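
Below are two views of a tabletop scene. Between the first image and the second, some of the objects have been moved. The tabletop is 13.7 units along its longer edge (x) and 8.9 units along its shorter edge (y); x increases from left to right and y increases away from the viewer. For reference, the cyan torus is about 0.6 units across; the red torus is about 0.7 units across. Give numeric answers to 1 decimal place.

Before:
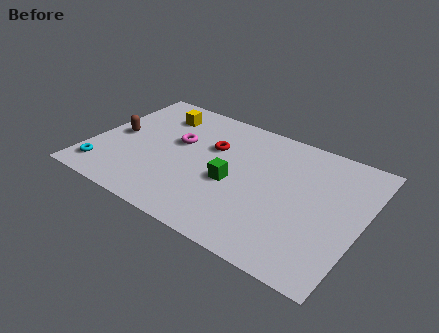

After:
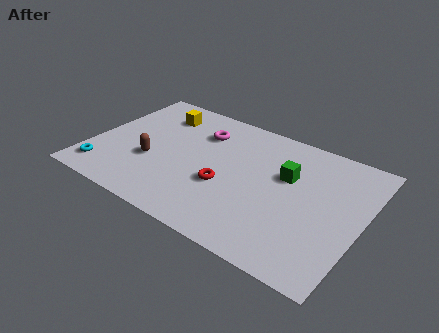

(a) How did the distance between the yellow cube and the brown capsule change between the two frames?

+0.6

They were about 3.1 units apart before and 3.7 after — 0.6 units further apart.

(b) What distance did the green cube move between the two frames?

3.1

From (7.3, 3.8) to (9.8, 5.6), the green cube covered √(2.5² + 1.8²) ≈ 3.1 units.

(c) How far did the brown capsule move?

2.3

The brown capsule moved from about (1.2, 4.4) to (3.2, 3.3), a distance of √(2.0² + 1.1²) ≈ 2.3.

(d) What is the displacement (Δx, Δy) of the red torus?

(1.1, -2.4)

The red torus started near (5.9, 5.8) and ended near (7.0, 3.4).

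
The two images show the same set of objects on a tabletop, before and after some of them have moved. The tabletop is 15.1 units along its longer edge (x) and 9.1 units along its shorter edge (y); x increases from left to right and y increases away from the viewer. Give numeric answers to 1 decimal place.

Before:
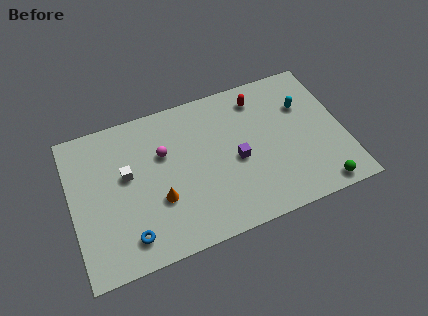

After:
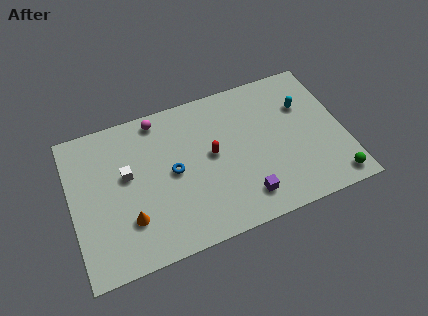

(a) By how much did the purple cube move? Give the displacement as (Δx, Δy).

(0.2, -2.4)

The purple cube started near (9.1, 4.1) and ended near (9.3, 1.7).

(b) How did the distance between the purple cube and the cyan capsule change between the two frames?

+1.4

Before: roughly 4.5 units apart; after: 5.9. That's 1.4 units further apart.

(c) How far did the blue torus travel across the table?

4.0

The blue torus moved from about (2.9, 1.6) to (5.6, 4.6), a distance of √(2.7² + 3.0²) ≈ 4.0.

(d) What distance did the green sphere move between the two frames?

0.8

The green sphere was near (13.4, 0.9) before and (14.2, 1.1) after, so it travelled √(0.8² + 0.2²) ≈ 0.8 units.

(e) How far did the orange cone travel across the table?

1.8

The orange cone was near (4.7, 3.2) before and (3.0, 2.6) after, so it travelled √(1.7² + 0.6²) ≈ 1.8 units.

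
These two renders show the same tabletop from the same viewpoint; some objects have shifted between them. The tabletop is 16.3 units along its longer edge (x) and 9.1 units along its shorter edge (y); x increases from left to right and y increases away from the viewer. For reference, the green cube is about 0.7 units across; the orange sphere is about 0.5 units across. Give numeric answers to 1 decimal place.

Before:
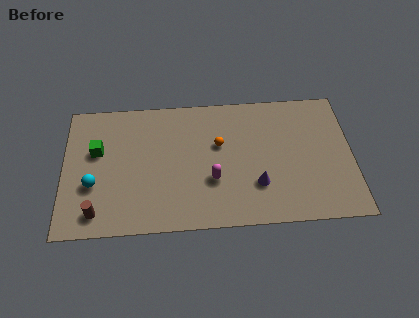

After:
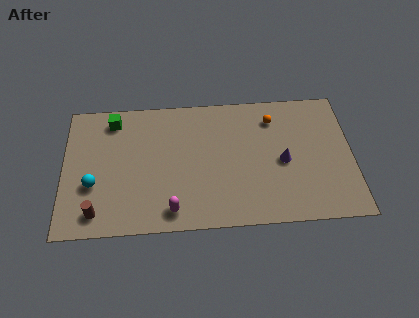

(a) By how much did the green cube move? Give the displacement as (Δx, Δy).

(0.9, 2.1)

The green cube was at about (1.9, 5.6) and moved to about (2.8, 7.7).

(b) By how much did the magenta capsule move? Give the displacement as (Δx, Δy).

(-2.3, -1.9)

From the two frames, the magenta capsule sits at roughly (8.4, 3.2) before and (6.1, 1.3) after.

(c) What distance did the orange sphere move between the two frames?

3.5

The orange sphere was near (8.8, 5.6) before and (11.9, 7.2) after, so it travelled √(3.1² + 1.6²) ≈ 3.5 units.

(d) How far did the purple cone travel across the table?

2.1

The purple cone was near (10.9, 2.7) before and (12.4, 4.2) after, so it travelled √(1.5² + 1.5²) ≈ 2.1 units.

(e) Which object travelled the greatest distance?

the orange sphere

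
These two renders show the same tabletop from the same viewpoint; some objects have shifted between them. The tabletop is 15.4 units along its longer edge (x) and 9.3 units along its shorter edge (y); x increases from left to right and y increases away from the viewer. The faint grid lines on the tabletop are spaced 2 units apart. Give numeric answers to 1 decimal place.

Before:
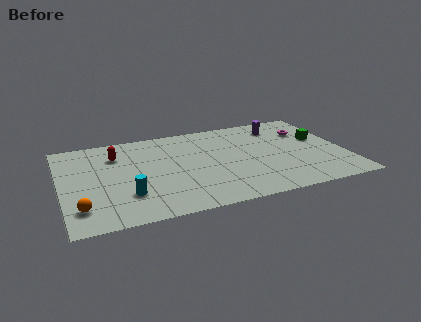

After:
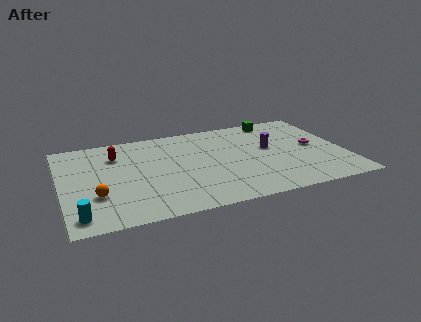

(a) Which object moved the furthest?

the green cube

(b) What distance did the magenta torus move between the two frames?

1.8

The magenta torus was near (13.6, 6.6) before and (13.8, 4.8) after, so it travelled √(0.2² + 1.8²) ≈ 1.8 units.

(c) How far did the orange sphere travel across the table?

1.3

From (0.9, 2.0) to (1.8, 3.0), the orange sphere covered √(0.9² + 1.0²) ≈ 1.3 units.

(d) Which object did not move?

the red capsule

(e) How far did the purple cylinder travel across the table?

2.3

The purple cylinder was near (12.2, 7.5) before and (11.4, 5.3) after, so it travelled √(0.8² + 2.2²) ≈ 2.3 units.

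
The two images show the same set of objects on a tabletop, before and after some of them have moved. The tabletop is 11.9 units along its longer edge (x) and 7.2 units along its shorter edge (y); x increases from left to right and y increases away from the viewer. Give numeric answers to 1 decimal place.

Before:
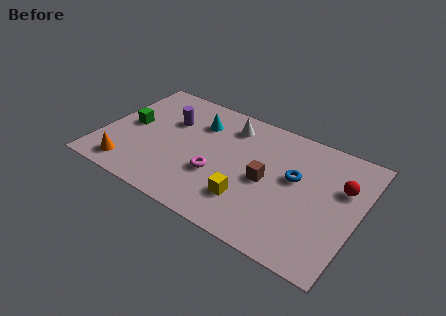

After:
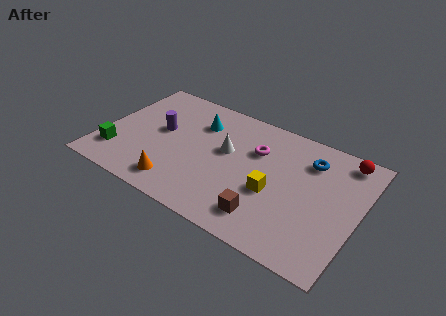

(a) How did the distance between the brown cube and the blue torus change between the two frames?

+2.9

The distance was about 1.4 in the first image and 4.3 in the second, so they moved 2.9 units further apart.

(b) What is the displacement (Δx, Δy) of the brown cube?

(0.3, -2.0)

The brown cube was at about (7.7, 3.4) and moved to about (8.0, 1.4).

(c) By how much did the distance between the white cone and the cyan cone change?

+0.4

They were about 1.5 units apart before and 1.9 after — 0.4 units further apart.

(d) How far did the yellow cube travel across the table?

1.4

From (7.1, 1.9) to (8.1, 2.9), the yellow cube covered √(1.0² + 1.0²) ≈ 1.4 units.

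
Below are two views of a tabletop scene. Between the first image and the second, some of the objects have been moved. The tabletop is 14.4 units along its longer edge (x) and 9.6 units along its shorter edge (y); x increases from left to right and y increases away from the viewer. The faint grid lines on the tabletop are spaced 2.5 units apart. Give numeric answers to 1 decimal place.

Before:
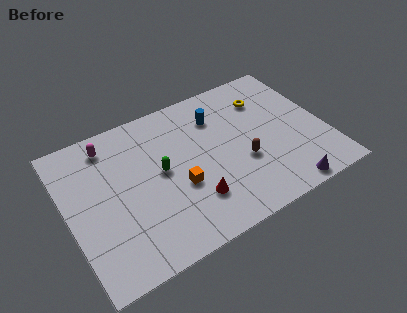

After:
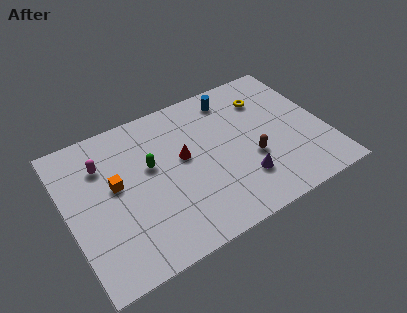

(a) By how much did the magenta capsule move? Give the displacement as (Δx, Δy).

(-0.5, -1.1)

The magenta capsule was at about (2.7, 8.1) and moved to about (2.2, 7.0).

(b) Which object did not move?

the yellow torus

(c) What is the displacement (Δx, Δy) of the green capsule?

(-0.5, 0.6)

From the two frames, the green capsule sits at roughly (5.2, 5.1) before and (4.7, 5.7) after.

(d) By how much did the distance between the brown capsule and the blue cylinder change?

+0.8

Before: roughly 3.7 units apart; after: 4.5. That's 0.8 units further apart.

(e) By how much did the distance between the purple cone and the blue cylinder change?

-1.4

The distance was about 7.0 in the first image and 5.6 in the second, so they moved 1.4 units closer together.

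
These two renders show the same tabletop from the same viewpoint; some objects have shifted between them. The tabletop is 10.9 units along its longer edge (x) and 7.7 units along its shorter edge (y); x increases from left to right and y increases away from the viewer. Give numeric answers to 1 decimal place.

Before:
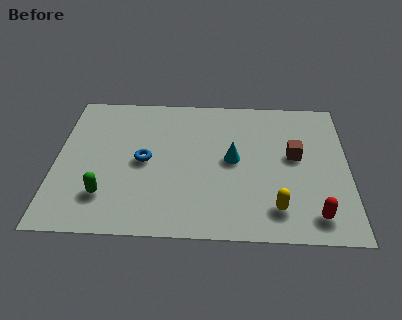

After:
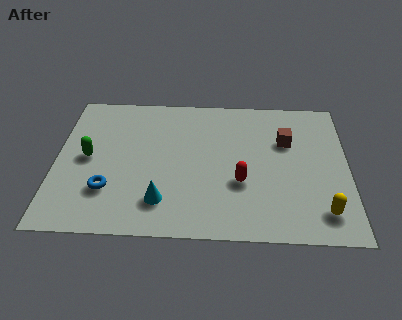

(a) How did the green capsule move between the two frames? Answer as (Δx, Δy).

(-0.7, 2.0)

From the two frames, the green capsule sits at roughly (1.9, 1.9) before and (1.2, 3.9) after.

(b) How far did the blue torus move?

2.1

The blue torus moved from about (3.3, 3.8) to (2.0, 2.2), a distance of √(1.3² + 1.6²) ≈ 2.1.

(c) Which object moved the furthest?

the cyan cone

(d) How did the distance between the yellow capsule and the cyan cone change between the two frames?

+2.9

The distance was about 3.0 in the first image and 5.9 in the second, so they moved 2.9 units further apart.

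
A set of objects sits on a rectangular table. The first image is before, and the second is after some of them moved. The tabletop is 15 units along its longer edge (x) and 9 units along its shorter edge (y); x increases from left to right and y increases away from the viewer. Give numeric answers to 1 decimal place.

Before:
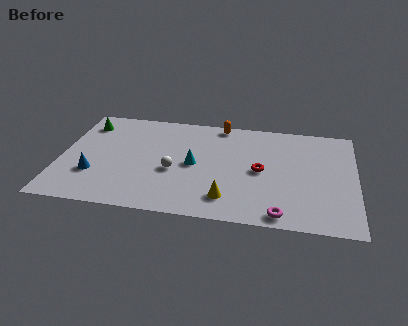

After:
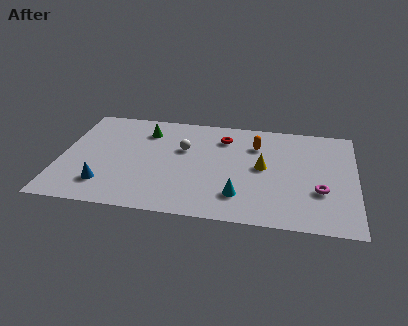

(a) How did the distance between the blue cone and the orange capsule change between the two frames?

+0.6

Before: roughly 8.2 units apart; after: 8.8. That's 0.6 units further apart.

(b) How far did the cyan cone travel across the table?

3.3

The cyan cone was near (6.8, 4.4) before and (9.2, 2.1) after, so it travelled √(2.4² + 2.3²) ≈ 3.3 units.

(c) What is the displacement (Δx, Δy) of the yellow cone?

(1.7, 2.9)

The yellow cone started near (8.6, 1.8) and ended near (10.3, 4.7).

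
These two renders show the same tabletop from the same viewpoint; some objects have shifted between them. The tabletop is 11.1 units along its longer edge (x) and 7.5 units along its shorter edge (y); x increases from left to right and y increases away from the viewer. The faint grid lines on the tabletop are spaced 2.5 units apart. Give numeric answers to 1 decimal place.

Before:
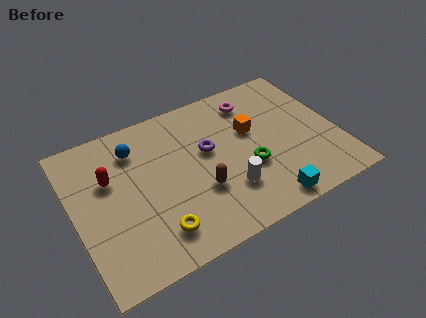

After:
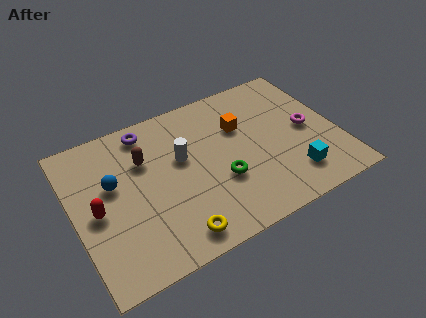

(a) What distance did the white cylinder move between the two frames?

2.9

The white cylinder moved from about (6.2, 2.1) to (4.6, 4.5), a distance of √(1.6² + 2.4²) ≈ 2.9.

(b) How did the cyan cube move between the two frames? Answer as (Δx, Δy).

(1.3, 0.8)

The cyan cube was at about (7.6, 0.8) and moved to about (8.9, 1.6).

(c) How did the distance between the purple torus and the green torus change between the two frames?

+2.4

They were about 2.2 units apart before and 4.6 after — 2.4 units further apart.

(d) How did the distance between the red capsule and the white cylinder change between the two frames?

-1.5

They were about 5.3 units apart before and 3.8 after — 1.5 units closer together.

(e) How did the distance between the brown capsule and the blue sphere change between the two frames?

-2.4

They were about 3.9 units apart before and 1.5 after — 2.4 units closer together.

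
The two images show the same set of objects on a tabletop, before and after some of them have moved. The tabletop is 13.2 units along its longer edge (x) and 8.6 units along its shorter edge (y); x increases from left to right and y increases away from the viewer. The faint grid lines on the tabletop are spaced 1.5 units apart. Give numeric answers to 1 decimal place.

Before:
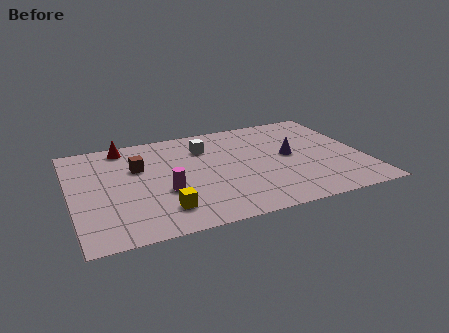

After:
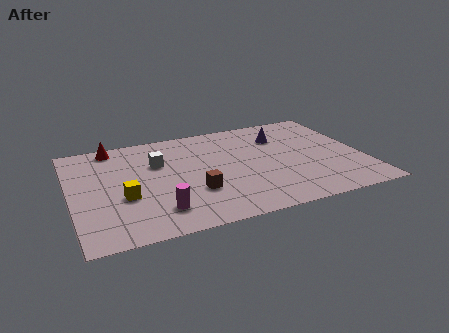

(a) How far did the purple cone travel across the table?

1.8

The purple cone was near (9.9, 4.5) before and (9.7, 6.3) after, so it travelled √(0.2² + 1.8²) ≈ 1.8 units.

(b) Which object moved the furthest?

the brown cube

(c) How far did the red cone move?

0.5

The red cone was near (2.6, 7.6) before and (2.1, 7.7) after, so it travelled √(0.5² + 0.1²) ≈ 0.5 units.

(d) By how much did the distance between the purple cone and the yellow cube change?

+1.4

They were about 6.6 units apart before and 8.0 after — 1.4 units further apart.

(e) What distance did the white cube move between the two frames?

2.3

The white cube was near (6.2, 6.4) before and (4.0, 5.7) after, so it travelled √(2.2² + 0.7²) ≈ 2.3 units.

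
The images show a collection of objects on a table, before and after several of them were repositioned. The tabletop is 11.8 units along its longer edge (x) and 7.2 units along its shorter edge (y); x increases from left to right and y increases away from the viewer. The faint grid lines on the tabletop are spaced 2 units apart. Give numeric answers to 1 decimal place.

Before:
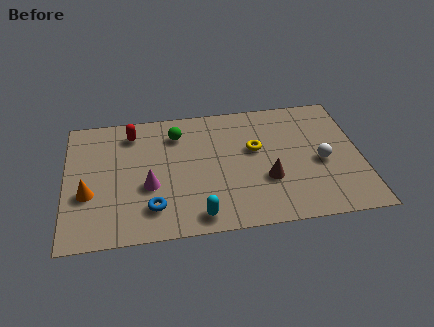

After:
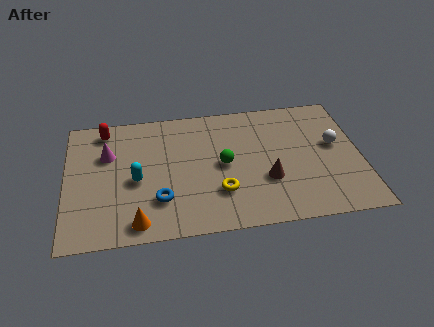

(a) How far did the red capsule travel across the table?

1.1

The red capsule was near (2.7, 5.9) before and (1.6, 6.2) after, so it travelled √(1.1² + 0.3²) ≈ 1.1 units.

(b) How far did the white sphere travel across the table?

1.1

From (10.2, 3.2) to (10.8, 4.1), the white sphere covered √(0.6² + 0.9²) ≈ 1.1 units.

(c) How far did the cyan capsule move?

3.3

From (5.2, 0.9) to (2.8, 3.2), the cyan capsule covered √(2.4² + 2.3²) ≈ 3.3 units.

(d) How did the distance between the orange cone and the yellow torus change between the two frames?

-3.4

Before: roughly 6.9 units apart; after: 3.5. That's 3.4 units closer together.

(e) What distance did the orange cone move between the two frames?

2.6

The orange cone was near (0.9, 2.7) before and (2.8, 0.9) after, so it travelled √(1.9² + 1.8²) ≈ 2.6 units.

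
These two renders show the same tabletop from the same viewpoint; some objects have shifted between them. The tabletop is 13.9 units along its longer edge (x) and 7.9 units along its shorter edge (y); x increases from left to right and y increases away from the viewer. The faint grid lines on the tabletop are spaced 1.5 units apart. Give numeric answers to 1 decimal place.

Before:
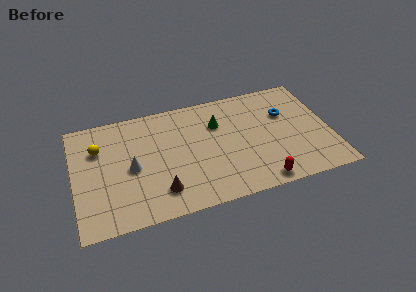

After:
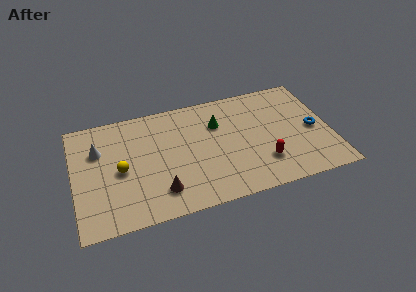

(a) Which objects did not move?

the green cone and the brown cone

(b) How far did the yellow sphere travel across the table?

2.1

The yellow sphere was near (1.4, 5.5) before and (2.5, 3.7) after, so it travelled √(1.1² + 1.8²) ≈ 2.1 units.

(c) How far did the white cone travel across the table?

2.4

The white cone was near (3.1, 3.7) before and (1.4, 5.4) after, so it travelled √(1.7² + 1.7²) ≈ 2.4 units.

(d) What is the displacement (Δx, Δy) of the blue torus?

(1.4, -1.5)

The blue torus started near (11.6, 5.2) and ended near (13.0, 3.7).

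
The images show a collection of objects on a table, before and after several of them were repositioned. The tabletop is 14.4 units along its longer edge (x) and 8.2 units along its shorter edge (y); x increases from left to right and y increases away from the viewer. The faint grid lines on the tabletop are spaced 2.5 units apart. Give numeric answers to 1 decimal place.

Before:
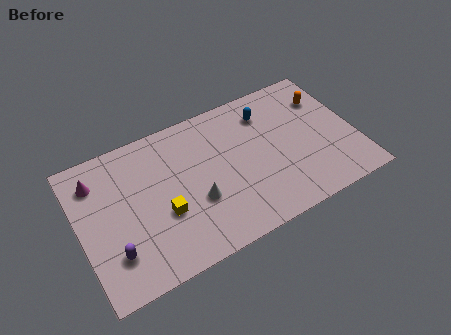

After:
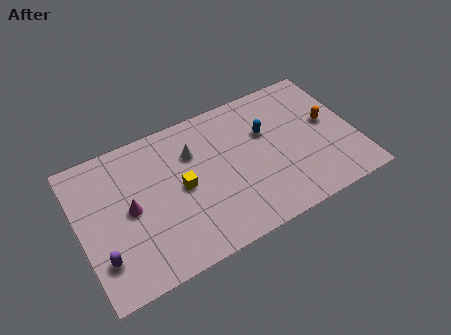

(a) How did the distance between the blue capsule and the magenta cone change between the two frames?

-1.6

The distance was about 9.0 in the first image and 7.4 in the second, so they moved 1.6 units closer together.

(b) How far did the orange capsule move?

1.5

The orange capsule moved from about (13.2, 6.0) to (13.1, 4.5), a distance of √(0.1² + 1.5²) ≈ 1.5.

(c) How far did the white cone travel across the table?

2.8

The white cone was near (5.9, 3.0) before and (6.1, 5.8) after, so it travelled √(0.2² + 2.8²) ≈ 2.8 units.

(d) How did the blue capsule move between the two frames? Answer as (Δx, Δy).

(-0.2, -1.1)

The blue capsule started near (10.1, 6.4) and ended near (9.9, 5.3).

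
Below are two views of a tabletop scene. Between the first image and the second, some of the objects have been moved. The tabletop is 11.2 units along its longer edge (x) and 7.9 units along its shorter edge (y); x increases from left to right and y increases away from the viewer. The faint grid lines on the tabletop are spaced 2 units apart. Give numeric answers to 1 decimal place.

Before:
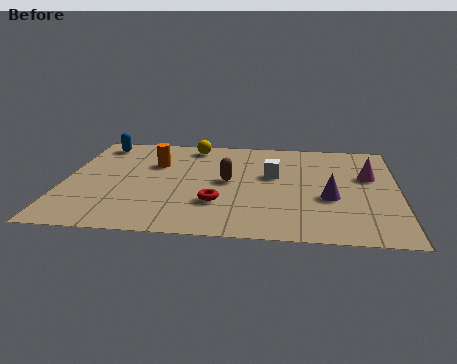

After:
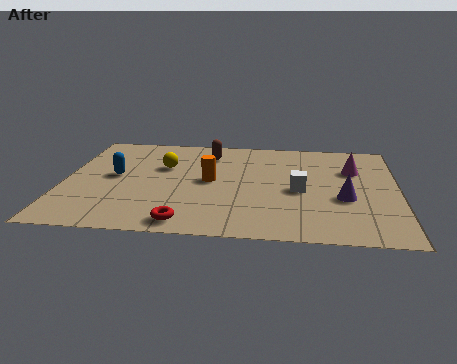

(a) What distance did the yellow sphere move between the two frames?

2.0

From (4.2, 6.9) to (3.3, 5.1), the yellow sphere covered √(0.9² + 1.8²) ≈ 2.0 units.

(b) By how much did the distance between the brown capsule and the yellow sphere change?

-1.2

The distance was about 3.1 in the first image and 1.9 in the second, so they moved 1.2 units closer together.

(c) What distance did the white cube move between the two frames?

1.4

The white cube was near (7.0, 4.7) before and (7.9, 3.6) after, so it travelled √(0.9² + 1.1²) ≈ 1.4 units.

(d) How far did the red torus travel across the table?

1.8

The red torus moved from about (5.2, 2.4) to (4.2, 0.9), a distance of √(1.0² + 1.5²) ≈ 1.8.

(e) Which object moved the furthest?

the blue capsule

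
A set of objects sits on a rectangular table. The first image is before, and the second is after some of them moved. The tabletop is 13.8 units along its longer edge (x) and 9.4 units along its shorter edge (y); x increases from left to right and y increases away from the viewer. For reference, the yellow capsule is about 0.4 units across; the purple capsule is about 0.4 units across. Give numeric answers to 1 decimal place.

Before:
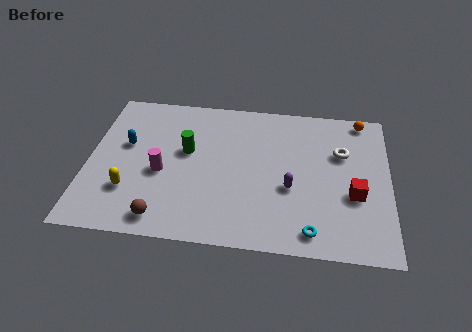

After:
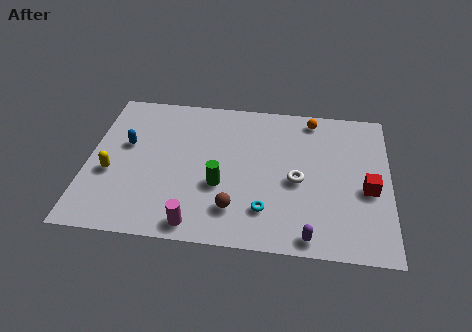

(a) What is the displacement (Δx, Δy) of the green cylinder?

(1.6, -2.0)

The green cylinder was at about (4.5, 5.5) and moved to about (6.1, 3.5).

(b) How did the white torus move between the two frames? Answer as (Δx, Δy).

(-2.0, -2.0)

The white torus was at about (11.6, 6.2) and moved to about (9.6, 4.2).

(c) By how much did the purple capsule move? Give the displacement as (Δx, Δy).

(0.9, -2.8)

The purple capsule was at about (9.3, 3.7) and moved to about (10.2, 0.9).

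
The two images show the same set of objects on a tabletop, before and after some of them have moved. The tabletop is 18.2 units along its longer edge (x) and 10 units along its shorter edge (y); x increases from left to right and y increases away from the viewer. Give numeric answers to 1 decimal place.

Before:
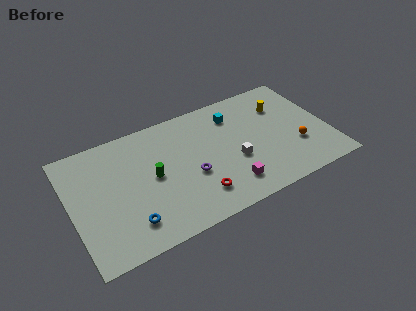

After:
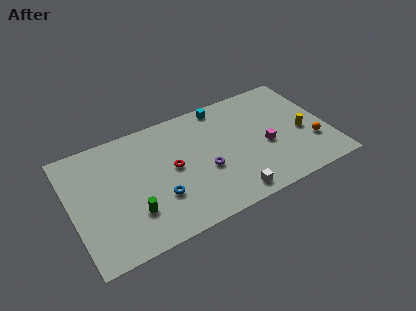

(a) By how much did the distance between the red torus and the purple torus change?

+0.7

Before: roughly 1.8 units apart; after: 2.5. That's 0.7 units further apart.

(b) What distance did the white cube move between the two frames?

2.8

The white cube moved from about (11.4, 3.9) to (10.7, 1.2), a distance of √(0.7² + 2.7²) ≈ 2.8.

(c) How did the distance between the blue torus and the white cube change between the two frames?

-2.7

The distance was about 7.9 in the first image and 5.2 in the second, so they moved 2.7 units closer together.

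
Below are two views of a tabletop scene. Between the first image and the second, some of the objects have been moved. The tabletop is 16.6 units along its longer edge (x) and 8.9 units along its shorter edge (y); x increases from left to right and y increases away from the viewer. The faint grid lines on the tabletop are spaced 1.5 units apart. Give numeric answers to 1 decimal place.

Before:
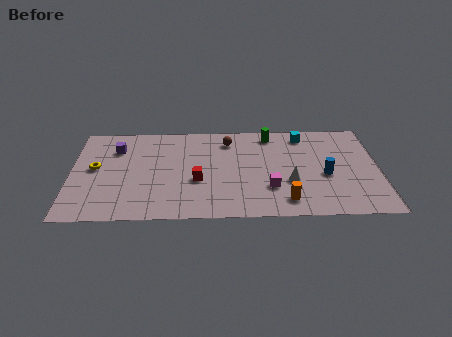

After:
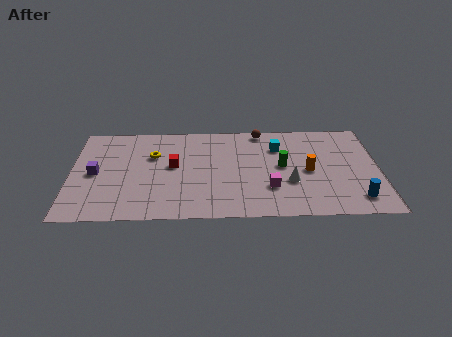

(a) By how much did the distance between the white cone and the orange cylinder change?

-0.3

The distance was about 1.7 in the first image and 1.4 in the second, so they moved 0.3 units closer together.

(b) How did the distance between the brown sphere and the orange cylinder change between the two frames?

-1.8

The distance was about 6.4 in the first image and 4.6 in the second, so they moved 1.8 units closer together.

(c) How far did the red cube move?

1.9

The red cube was near (6.8, 3.5) before and (5.5, 4.9) after, so it travelled √(1.3² + 1.4²) ≈ 1.9 units.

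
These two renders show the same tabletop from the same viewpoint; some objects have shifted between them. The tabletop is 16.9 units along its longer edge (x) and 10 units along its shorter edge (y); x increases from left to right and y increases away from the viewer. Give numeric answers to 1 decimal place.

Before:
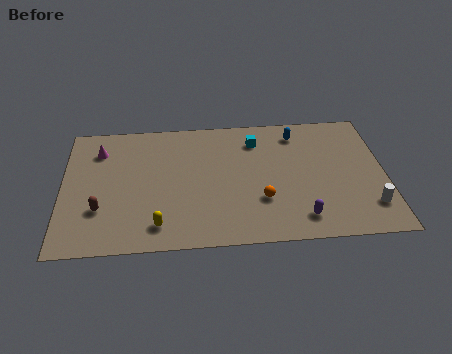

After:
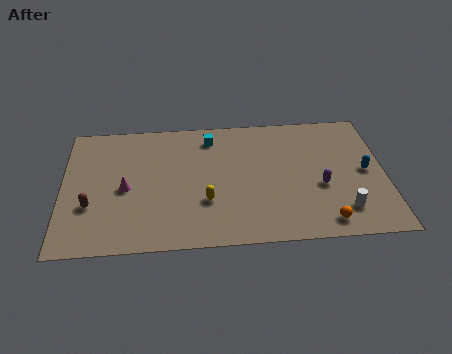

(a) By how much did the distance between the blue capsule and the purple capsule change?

-4.0

Before: roughly 6.6 units apart; after: 2.6. That's 4.0 units closer together.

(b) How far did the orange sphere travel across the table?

3.7

The orange sphere was near (10.4, 3.2) before and (13.6, 1.3) after, so it travelled √(3.2² + 1.9²) ≈ 3.7 units.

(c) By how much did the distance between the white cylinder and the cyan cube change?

+1.1

Before: roughly 8.1 units apart; after: 9.2. That's 1.1 units further apart.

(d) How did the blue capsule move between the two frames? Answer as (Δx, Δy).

(3.5, -3.3)

From the two frames, the blue capsule sits at roughly (12.4, 8.3) before and (15.9, 5.0) after.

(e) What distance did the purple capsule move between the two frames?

2.5

The purple capsule moved from about (12.4, 1.7) to (13.5, 4.0), a distance of √(1.1² + 2.3²) ≈ 2.5.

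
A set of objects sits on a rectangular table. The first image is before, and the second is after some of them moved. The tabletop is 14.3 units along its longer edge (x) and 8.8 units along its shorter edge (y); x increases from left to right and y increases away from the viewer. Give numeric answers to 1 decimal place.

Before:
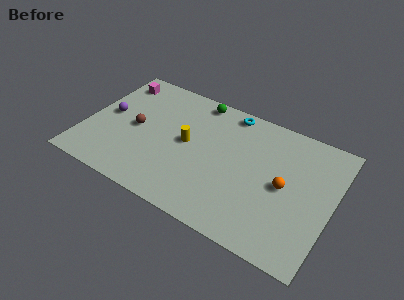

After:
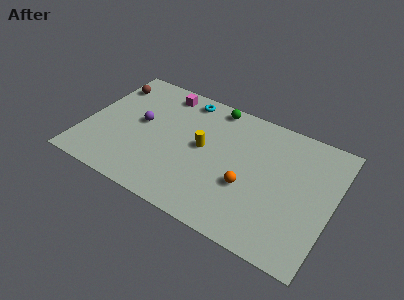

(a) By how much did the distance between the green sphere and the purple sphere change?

-0.8

They were about 5.8 units apart before and 5.0 after — 0.8 units closer together.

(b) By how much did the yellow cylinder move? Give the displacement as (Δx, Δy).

(0.9, 0.1)

The yellow cylinder was at about (5.9, 4.6) and moved to about (6.8, 4.7).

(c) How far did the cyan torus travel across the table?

2.6

The cyan torus moved from about (7.9, 7.9) to (5.3, 7.7), a distance of √(2.6² + 0.2²) ≈ 2.6.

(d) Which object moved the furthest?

the brown sphere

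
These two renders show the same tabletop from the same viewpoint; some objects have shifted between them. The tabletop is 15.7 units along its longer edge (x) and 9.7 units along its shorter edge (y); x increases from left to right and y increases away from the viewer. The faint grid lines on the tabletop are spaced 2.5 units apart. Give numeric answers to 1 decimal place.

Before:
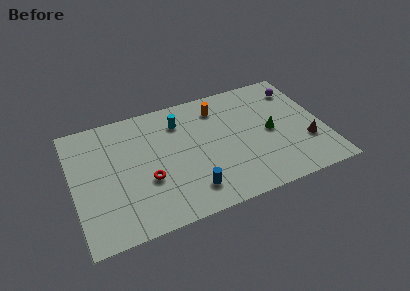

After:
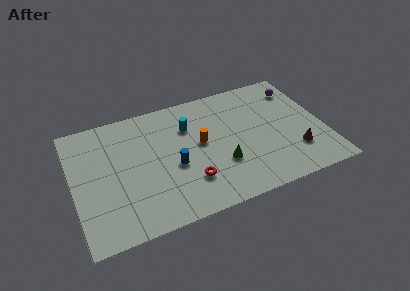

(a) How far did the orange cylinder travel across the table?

2.9

From (9.4, 7.8) to (8.0, 5.3), the orange cylinder covered √(1.4² + 2.5²) ≈ 2.9 units.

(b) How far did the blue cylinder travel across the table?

2.3

The blue cylinder was near (7.0, 1.9) before and (6.2, 4.1) after, so it travelled √(0.8² + 2.2²) ≈ 2.3 units.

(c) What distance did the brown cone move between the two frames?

0.9

The brown cone moved from about (14.5, 3.1) to (13.7, 2.6), a distance of √(0.8² + 0.5²) ≈ 0.9.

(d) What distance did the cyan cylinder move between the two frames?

0.8

The cyan cylinder was near (6.9, 7.5) before and (7.4, 6.9) after, so it travelled √(0.5² + 0.6²) ≈ 0.8 units.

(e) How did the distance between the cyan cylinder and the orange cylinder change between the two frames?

-0.8

Before: roughly 2.5 units apart; after: 1.7. That's 0.8 units closer together.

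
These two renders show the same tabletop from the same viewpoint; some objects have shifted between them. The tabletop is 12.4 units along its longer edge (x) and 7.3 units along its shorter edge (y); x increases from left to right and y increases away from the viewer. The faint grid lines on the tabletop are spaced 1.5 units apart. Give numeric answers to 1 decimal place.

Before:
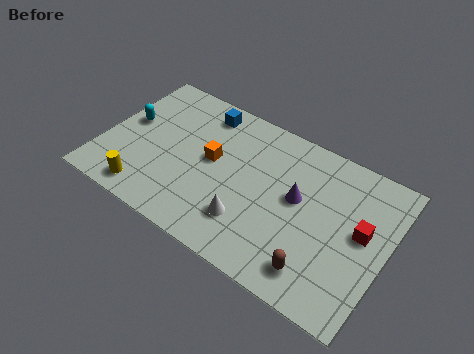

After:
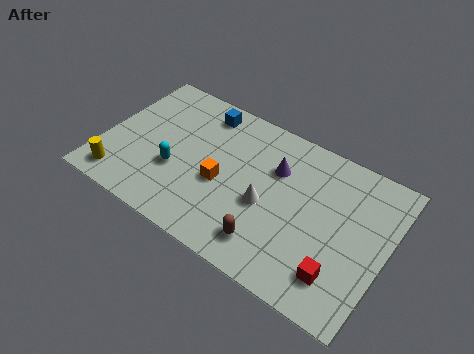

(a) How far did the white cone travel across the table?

1.3

The white cone moved from about (6.7, 1.9) to (7.3, 3.1), a distance of √(0.6² + 1.2²) ≈ 1.3.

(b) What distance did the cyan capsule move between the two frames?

2.8

From (0.9, 4.1) to (3.3, 2.7), the cyan capsule covered √(2.4² + 1.4²) ≈ 2.8 units.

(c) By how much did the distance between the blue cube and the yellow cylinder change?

+0.4

The distance was about 5.4 in the first image and 5.8 in the second, so they moved 0.4 units further apart.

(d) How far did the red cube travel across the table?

2.5

The red cube was near (11.3, 4.0) before and (10.7, 1.6) after, so it travelled √(0.6² + 2.4²) ≈ 2.5 units.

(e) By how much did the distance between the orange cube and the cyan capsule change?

-1.8

Before: roughly 3.8 units apart; after: 2.0. That's 1.8 units closer together.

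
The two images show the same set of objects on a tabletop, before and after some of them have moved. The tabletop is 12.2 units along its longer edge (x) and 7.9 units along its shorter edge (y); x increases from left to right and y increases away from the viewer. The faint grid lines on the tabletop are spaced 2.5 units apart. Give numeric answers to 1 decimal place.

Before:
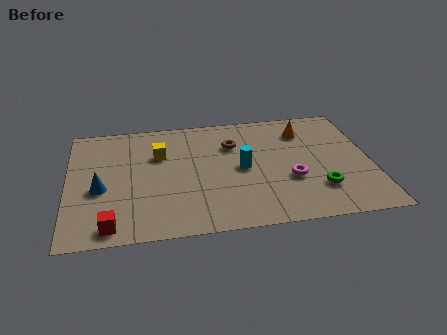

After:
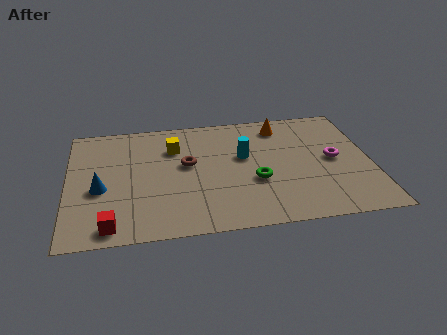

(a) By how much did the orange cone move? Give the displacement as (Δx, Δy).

(-0.9, 0.5)

From the two frames, the orange cone sits at roughly (9.6, 6.1) before and (8.7, 6.6) after.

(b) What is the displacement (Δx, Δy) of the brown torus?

(-1.9, -1.1)

The brown torus was at about (6.7, 5.6) and moved to about (4.8, 4.5).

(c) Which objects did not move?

the blue cone and the red cube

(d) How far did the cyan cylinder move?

0.8

The cyan cylinder moved from about (7.0, 3.9) to (7.1, 4.7), a distance of √(0.1² + 0.8²) ≈ 0.8.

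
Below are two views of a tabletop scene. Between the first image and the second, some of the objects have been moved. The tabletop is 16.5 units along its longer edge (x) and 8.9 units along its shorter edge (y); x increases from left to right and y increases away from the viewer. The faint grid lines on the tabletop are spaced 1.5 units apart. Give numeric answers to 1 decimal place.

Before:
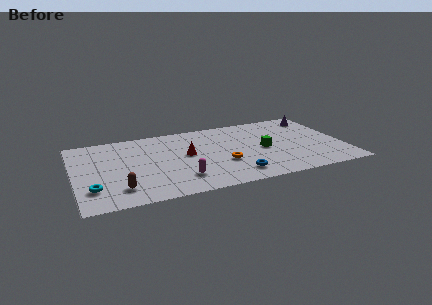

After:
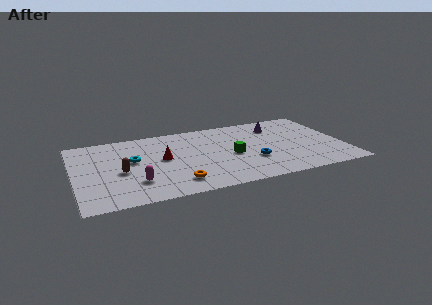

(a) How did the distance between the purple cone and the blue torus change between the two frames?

-3.8

Before: roughly 8.1 units apart; after: 4.3. That's 3.8 units closer together.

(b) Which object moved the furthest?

the cyan torus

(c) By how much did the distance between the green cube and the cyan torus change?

-4.7

The distance was about 10.8 in the first image and 6.1 in the second, so they moved 4.7 units closer together.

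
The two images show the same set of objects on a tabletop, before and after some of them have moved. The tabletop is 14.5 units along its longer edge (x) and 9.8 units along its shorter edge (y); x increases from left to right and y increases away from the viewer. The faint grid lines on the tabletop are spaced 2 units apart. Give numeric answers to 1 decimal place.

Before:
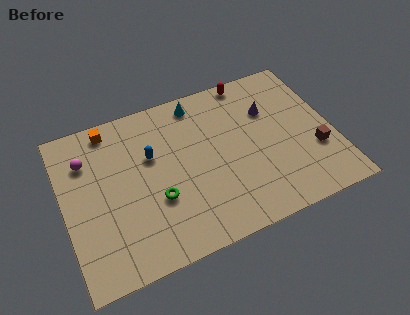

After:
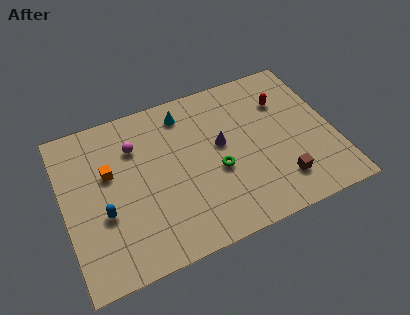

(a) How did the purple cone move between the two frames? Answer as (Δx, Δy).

(-2.8, -1.2)

From the two frames, the purple cone sits at roughly (11.3, 6.7) before and (8.5, 5.5) after.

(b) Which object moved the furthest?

the blue capsule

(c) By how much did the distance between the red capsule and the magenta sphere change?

-1.2

Before: roughly 9.3 units apart; after: 8.1. That's 1.2 units closer together.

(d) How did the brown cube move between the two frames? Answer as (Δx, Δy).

(-2.1, -1.2)

The brown cube started near (13.4, 3.3) and ended near (11.3, 2.1).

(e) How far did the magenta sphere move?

2.6

The magenta sphere moved from about (1.4, 7.2) to (4.0, 7.1), a distance of √(2.6² + 0.1²) ≈ 2.6.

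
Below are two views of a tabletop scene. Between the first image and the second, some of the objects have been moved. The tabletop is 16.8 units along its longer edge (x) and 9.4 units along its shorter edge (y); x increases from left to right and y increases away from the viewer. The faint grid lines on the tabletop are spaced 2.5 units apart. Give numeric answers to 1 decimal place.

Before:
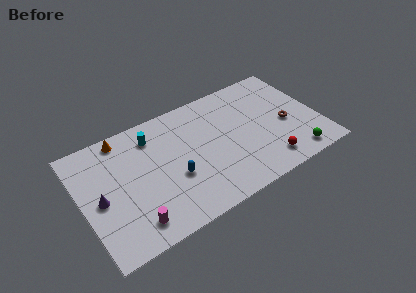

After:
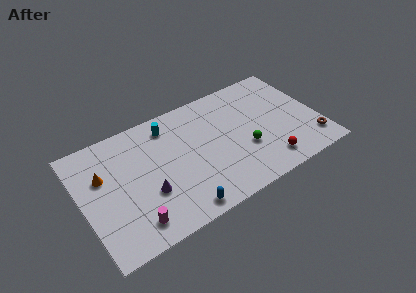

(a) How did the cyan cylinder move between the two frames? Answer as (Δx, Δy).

(1.2, 0.3)

From the two frames, the cyan cylinder sits at roughly (5.3, 7.5) before and (6.5, 7.8) after.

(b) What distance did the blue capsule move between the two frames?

2.6

From (6.3, 3.6) to (6.3, 1.0), the blue capsule covered √(0.0² + 2.6²) ≈ 2.6 units.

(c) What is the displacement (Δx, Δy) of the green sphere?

(-3.2, 2.2)

The green sphere started near (14.6, 1.2) and ended near (11.4, 3.4).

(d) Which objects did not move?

the red sphere and the magenta cylinder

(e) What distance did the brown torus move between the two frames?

2.7

From (14.5, 4.1) to (16.0, 1.9), the brown torus covered √(1.5² + 2.2²) ≈ 2.7 units.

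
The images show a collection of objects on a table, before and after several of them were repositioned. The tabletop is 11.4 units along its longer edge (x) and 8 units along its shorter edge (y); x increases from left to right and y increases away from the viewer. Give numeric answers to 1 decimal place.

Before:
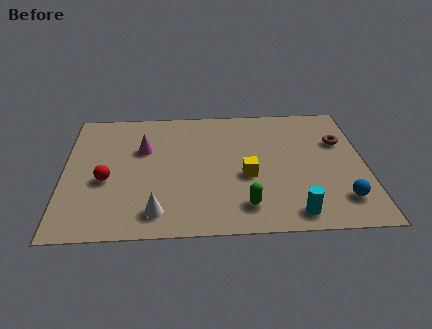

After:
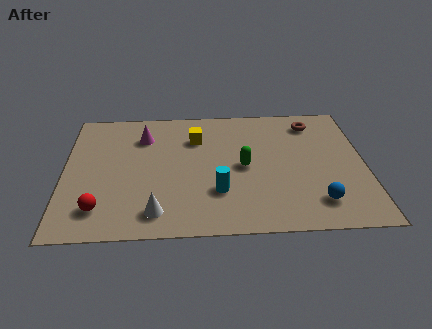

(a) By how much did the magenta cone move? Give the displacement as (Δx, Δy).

(0.0, 0.8)

From the two frames, the magenta cone sits at roughly (3.0, 5.2) before and (3.0, 6.0) after.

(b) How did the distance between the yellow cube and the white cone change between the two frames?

+0.8

They were about 3.9 units apart before and 4.7 after — 0.8 units further apart.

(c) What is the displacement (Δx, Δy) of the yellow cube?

(-1.9, 2.5)

The yellow cube was at about (6.9, 3.3) and moved to about (5.0, 5.8).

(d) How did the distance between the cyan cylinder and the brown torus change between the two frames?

+0.9

Before: roughly 4.7 units apart; after: 5.6. That's 0.9 units further apart.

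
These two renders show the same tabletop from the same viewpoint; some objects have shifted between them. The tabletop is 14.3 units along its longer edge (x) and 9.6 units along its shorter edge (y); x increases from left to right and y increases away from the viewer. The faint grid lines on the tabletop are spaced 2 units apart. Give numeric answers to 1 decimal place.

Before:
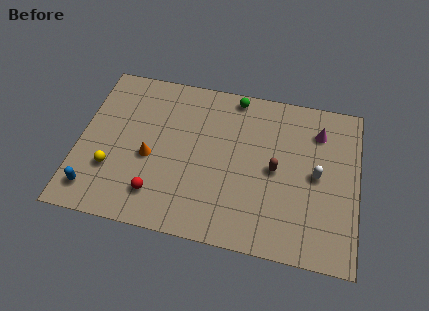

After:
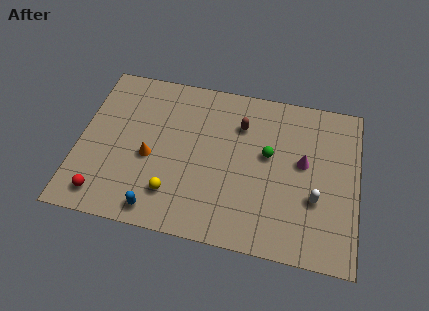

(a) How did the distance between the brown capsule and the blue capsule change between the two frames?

-2.5

The distance was about 9.6 in the first image and 7.1 in the second, so they moved 2.5 units closer together.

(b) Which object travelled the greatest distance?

the green sphere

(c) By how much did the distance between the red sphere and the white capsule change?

+2.4

The distance was about 8.5 in the first image and 10.9 in the second, so they moved 2.4 units further apart.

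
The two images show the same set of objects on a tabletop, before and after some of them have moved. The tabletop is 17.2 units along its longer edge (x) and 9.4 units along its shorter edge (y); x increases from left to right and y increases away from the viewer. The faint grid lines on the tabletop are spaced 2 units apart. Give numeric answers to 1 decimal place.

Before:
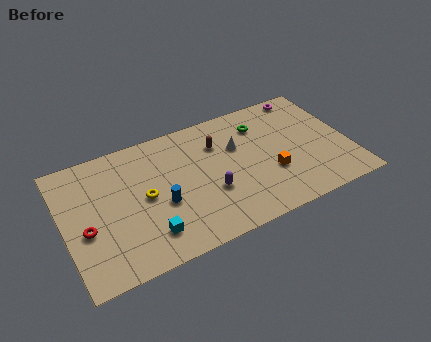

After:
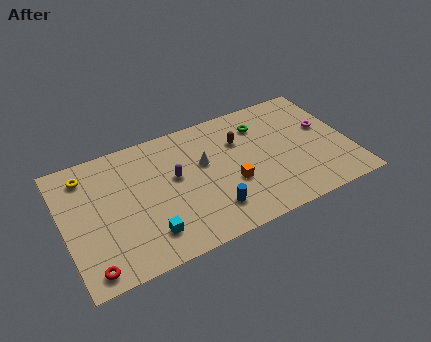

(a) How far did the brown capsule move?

1.3

The brown capsule was near (9.5, 6.8) before and (10.8, 6.5) after, so it travelled √(1.3² + 0.3²) ≈ 1.3 units.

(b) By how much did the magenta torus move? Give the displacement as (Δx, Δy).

(0.7, -3.0)

The magenta torus started near (15.2, 8.5) and ended near (15.9, 5.5).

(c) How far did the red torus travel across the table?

2.7

The red torus moved from about (1.2, 3.8) to (1.2, 1.1), a distance of √(0.0² + 2.7²) ≈ 2.7.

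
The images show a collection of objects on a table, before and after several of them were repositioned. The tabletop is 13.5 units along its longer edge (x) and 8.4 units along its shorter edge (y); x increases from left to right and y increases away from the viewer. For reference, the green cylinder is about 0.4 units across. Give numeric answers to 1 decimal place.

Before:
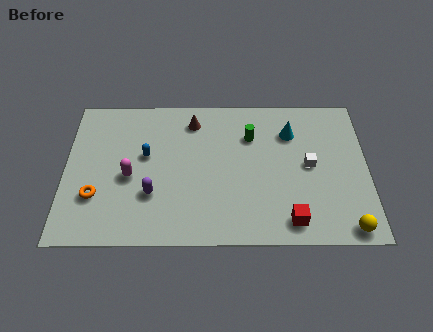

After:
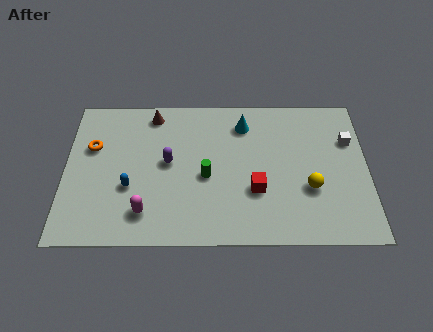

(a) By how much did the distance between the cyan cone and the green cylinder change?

+1.6

They were about 1.8 units apart before and 3.4 after — 1.6 units further apart.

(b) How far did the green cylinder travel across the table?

3.0

The green cylinder moved from about (8.3, 6.0) to (6.3, 3.7), a distance of √(2.0² + 2.3²) ≈ 3.0.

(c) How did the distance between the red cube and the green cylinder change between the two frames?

-2.8

The distance was about 5.1 in the first image and 2.3 in the second, so they moved 2.8 units closer together.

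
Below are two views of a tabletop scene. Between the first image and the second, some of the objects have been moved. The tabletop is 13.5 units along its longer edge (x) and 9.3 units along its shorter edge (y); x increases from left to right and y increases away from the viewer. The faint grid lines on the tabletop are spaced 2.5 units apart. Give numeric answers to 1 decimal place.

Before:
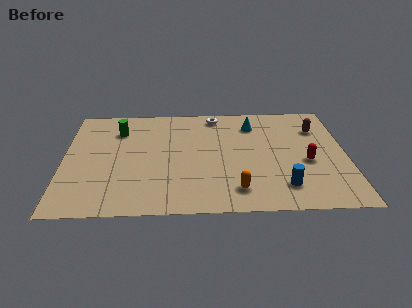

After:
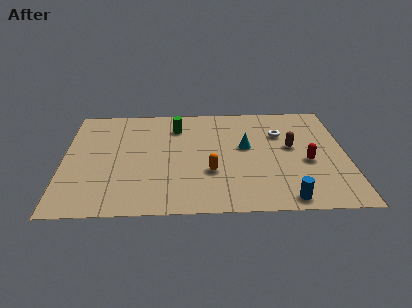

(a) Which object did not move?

the red capsule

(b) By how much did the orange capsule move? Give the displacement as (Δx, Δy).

(-1.2, 1.5)

The orange capsule started near (8.2, 1.7) and ended near (7.0, 3.2).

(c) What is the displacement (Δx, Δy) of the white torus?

(3.1, -1.8)

The white torus started near (7.3, 8.2) and ended near (10.4, 6.4).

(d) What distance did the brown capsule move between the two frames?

2.1

The brown capsule was near (12.2, 6.8) before and (10.9, 5.2) after, so it travelled √(1.3² + 1.6²) ≈ 2.1 units.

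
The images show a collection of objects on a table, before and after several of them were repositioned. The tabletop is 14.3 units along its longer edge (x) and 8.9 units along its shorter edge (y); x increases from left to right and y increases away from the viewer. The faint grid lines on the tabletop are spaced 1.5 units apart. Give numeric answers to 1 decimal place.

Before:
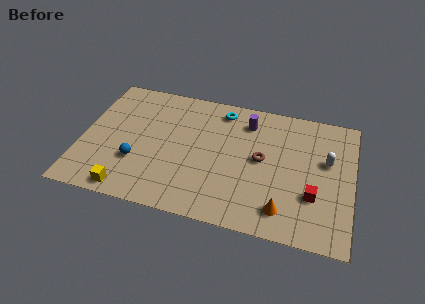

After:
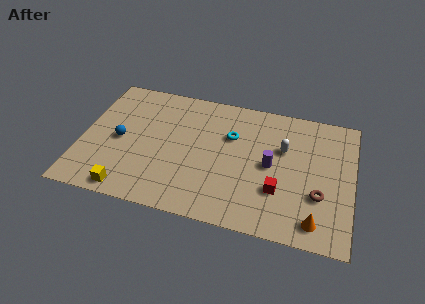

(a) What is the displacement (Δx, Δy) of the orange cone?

(1.7, -0.3)

From the two frames, the orange cone sits at roughly (10.8, 1.6) before and (12.5, 1.3) after.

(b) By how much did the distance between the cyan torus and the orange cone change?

-0.4

They were about 7.0 units apart before and 6.6 after — 0.4 units closer together.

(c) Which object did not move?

the yellow cube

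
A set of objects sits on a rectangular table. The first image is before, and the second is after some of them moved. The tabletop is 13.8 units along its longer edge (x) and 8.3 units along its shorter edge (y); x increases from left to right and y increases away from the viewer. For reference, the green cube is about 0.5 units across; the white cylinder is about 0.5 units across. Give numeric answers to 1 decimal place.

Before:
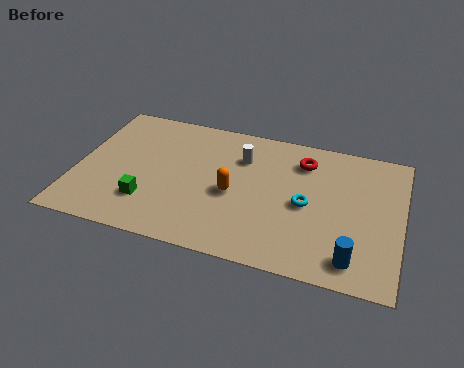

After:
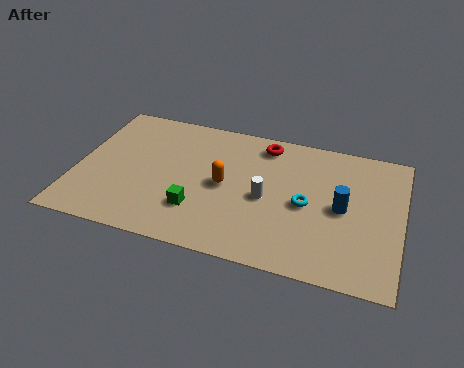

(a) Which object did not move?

the cyan torus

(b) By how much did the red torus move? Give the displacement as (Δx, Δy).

(-1.7, 0.6)

The red torus was at about (9.5, 6.5) and moved to about (7.8, 7.1).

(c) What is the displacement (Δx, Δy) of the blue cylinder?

(-0.6, 2.8)

The blue cylinder started near (11.9, 1.3) and ended near (11.3, 4.1).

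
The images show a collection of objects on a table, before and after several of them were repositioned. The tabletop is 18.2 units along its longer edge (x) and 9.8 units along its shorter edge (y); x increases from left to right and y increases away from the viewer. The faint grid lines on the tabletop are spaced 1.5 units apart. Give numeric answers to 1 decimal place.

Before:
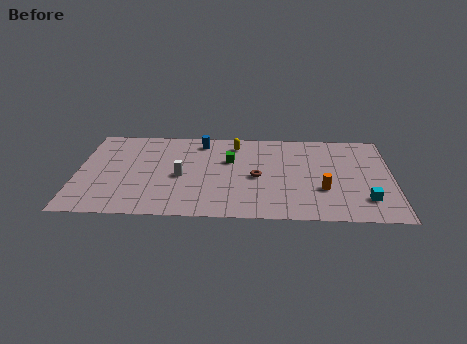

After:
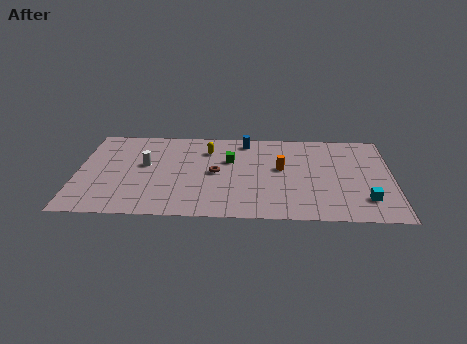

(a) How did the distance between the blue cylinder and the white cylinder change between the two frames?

+2.4

Before: roughly 4.1 units apart; after: 6.5. That's 2.4 units further apart.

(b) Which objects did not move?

the green cube and the cyan cube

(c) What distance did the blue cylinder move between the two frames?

2.6

The blue cylinder was near (7.1, 8.3) before and (9.7, 8.5) after, so it travelled √(2.6² + 0.2²) ≈ 2.6 units.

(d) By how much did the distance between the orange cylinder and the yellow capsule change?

-2.3

The distance was about 7.0 in the first image and 4.7 in the second, so they moved 2.3 units closer together.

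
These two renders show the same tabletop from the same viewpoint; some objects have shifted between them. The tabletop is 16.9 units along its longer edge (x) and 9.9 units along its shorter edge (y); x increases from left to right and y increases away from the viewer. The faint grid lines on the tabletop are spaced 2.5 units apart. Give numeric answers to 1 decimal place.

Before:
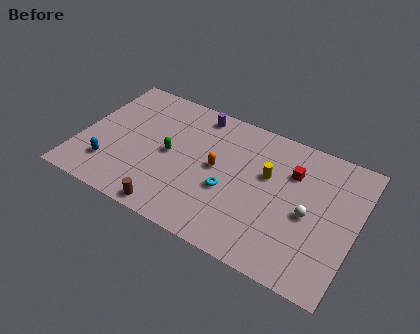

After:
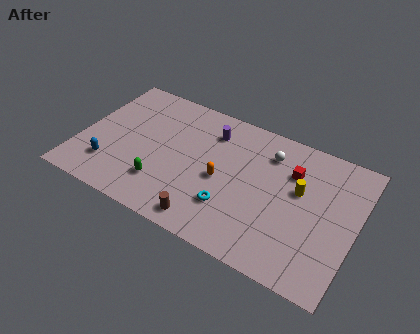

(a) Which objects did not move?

the red cube and the blue capsule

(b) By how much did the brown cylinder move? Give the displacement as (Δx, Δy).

(2.2, 0.3)

From the two frames, the brown cylinder sits at roughly (6.2, 0.9) before and (8.4, 1.2) after.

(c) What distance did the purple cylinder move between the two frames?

1.4

The purple cylinder was near (6.7, 8.7) before and (7.7, 7.7) after, so it travelled √(1.0² + 1.0²) ≈ 1.4 units.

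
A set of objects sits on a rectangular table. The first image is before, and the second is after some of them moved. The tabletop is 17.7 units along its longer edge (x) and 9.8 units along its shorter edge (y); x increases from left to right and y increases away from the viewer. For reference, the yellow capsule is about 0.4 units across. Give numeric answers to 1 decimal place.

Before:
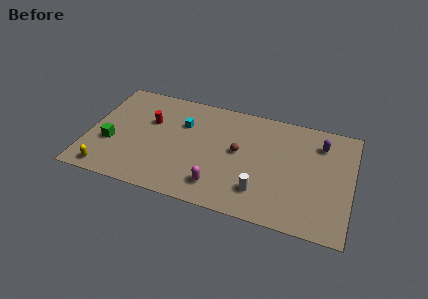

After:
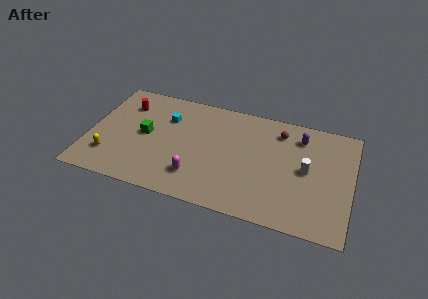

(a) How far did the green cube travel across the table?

2.6

From (1.6, 3.6) to (3.8, 5.0), the green cube covered √(2.2² + 1.4²) ≈ 2.6 units.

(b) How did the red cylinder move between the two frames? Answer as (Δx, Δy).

(-1.8, 1.1)

From the two frames, the red cylinder sits at roughly (4.0, 6.3) before and (2.2, 7.4) after.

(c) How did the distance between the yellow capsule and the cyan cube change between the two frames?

-1.5

Before: roughly 7.2 units apart; after: 5.7. That's 1.5 units closer together.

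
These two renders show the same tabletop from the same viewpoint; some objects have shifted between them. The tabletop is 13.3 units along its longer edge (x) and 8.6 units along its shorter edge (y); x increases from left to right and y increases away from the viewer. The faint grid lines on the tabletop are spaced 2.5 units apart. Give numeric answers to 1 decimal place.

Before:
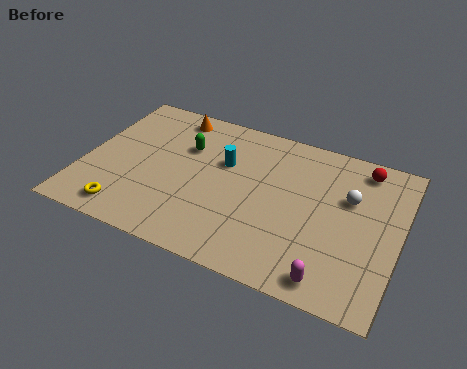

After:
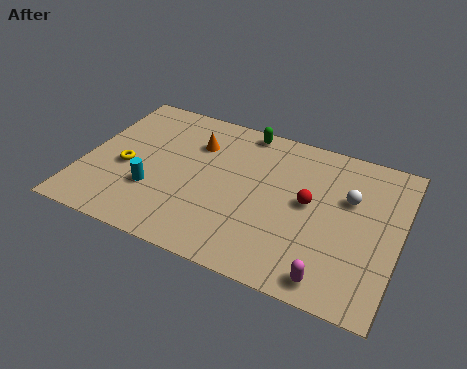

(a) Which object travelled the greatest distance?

the cyan cylinder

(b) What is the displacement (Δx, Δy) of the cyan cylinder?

(-2.7, -2.7)

The cyan cylinder was at about (5.8, 5.5) and moved to about (3.1, 2.8).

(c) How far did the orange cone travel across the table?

1.8

From (3.3, 7.5) to (4.5, 6.2), the orange cone covered √(1.2² + 1.3²) ≈ 1.8 units.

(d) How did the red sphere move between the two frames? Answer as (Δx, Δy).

(-2.0, -2.8)

The red sphere was at about (11.5, 7.4) and moved to about (9.5, 4.6).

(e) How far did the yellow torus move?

2.5

The yellow torus moved from about (2.2, 1.2) to (1.8, 3.7), a distance of √(0.4² + 2.5²) ≈ 2.5.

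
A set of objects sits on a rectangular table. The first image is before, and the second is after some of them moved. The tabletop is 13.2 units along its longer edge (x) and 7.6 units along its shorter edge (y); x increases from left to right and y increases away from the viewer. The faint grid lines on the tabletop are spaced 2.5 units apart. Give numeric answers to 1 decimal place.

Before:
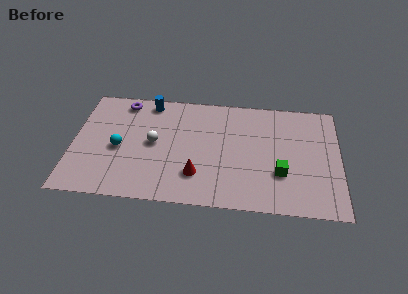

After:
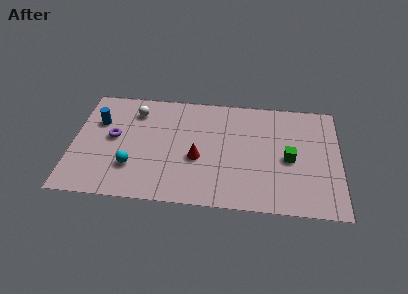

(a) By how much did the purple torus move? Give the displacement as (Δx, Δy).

(-0.4, -2.5)

From the two frames, the purple torus sits at roughly (2.4, 6.6) before and (2.0, 4.1) after.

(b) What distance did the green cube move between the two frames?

1.1

From (10.3, 2.5) to (10.7, 3.5), the green cube covered √(0.4² + 1.0²) ≈ 1.1 units.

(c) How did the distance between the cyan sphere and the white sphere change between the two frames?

+2.0

Before: roughly 1.8 units apart; after: 3.8. That's 2.0 units further apart.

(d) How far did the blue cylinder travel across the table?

3.0

The blue cylinder was near (3.7, 6.7) before and (1.2, 5.1) after, so it travelled √(2.5² + 1.6²) ≈ 3.0 units.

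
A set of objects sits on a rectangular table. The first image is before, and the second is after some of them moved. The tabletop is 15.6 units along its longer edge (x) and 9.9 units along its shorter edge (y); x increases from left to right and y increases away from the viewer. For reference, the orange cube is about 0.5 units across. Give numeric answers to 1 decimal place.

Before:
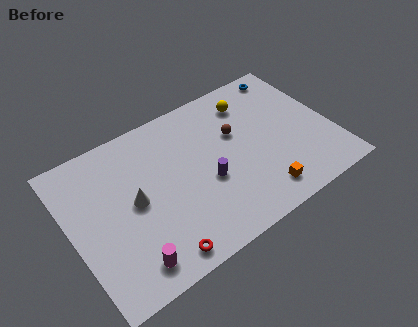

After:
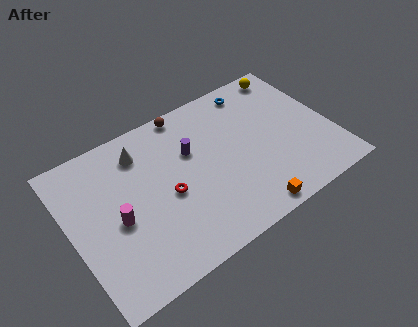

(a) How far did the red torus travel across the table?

3.5

The red torus was near (4.4, 1.1) before and (5.6, 4.4) after, so it travelled √(1.2² + 3.3²) ≈ 3.5 units.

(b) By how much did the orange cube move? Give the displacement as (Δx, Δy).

(-0.9, -0.7)

The orange cube started near (10.7, 1.6) and ended near (9.8, 0.9).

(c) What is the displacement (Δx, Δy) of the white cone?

(0.9, 2.9)

From the two frames, the white cone sits at roughly (3.7, 5.0) before and (4.6, 7.9) after.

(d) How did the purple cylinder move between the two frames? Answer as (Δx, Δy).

(-0.5, 2.4)

From the two frames, the purple cylinder sits at roughly (7.9, 4.0) before and (7.4, 6.4) after.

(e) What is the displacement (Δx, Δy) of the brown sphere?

(-2.5, 2.9)

From the two frames, the brown sphere sits at roughly (10.1, 6.2) before and (7.6, 9.1) after.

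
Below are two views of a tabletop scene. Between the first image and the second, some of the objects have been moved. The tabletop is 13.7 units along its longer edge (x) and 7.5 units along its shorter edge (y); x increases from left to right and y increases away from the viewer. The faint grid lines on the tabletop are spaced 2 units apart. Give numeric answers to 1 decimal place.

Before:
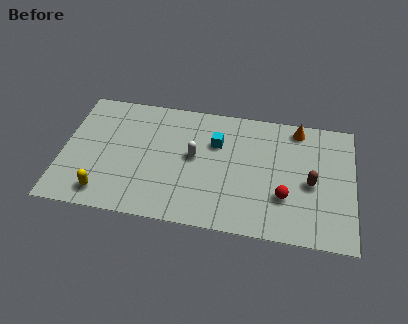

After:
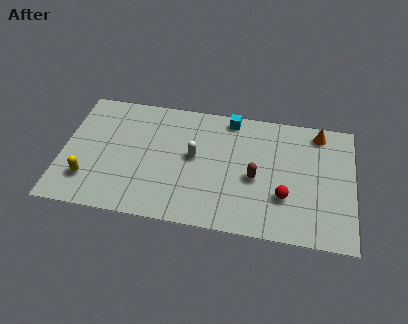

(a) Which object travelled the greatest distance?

the brown capsule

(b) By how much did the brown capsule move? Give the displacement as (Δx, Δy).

(-2.6, -0.1)

The brown capsule started near (11.7, 3.4) and ended near (9.1, 3.3).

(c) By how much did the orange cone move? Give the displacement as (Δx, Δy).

(1.0, -0.1)

The orange cone was at about (11.0, 6.6) and moved to about (12.0, 6.5).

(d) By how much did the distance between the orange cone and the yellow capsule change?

+1.2

They were about 10.4 units apart before and 11.6 after — 1.2 units further apart.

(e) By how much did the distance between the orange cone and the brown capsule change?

+1.0

Before: roughly 3.3 units apart; after: 4.3. That's 1.0 units further apart.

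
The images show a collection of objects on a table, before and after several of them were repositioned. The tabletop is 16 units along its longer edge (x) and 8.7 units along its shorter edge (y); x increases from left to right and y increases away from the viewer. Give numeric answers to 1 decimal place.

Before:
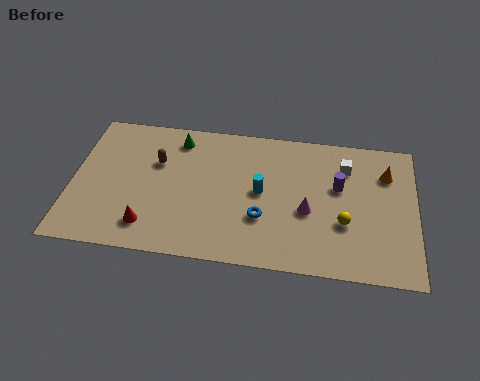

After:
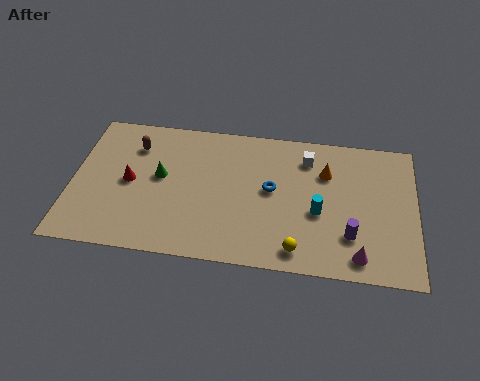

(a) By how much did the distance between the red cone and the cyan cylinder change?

+3.0

Before: roughly 5.8 units apart; after: 8.8. That's 3.0 units further apart.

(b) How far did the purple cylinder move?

3.0

From (12.4, 5.3) to (13.0, 2.4), the purple cylinder covered √(0.6² + 2.9²) ≈ 3.0 units.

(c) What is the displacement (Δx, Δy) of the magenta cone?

(2.4, -2.4)

From the two frames, the magenta cone sits at roughly (11.0, 3.6) before and (13.4, 1.2) after.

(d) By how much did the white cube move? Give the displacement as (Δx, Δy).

(-1.8, 0.3)

The white cube started near (12.7, 6.6) and ended near (10.9, 6.9).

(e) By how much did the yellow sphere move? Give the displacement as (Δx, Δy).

(-2.1, -1.9)

From the two frames, the yellow sphere sits at roughly (12.7, 3.1) before and (10.6, 1.2) after.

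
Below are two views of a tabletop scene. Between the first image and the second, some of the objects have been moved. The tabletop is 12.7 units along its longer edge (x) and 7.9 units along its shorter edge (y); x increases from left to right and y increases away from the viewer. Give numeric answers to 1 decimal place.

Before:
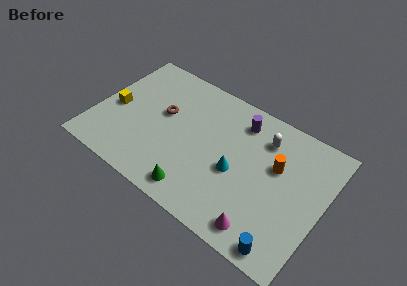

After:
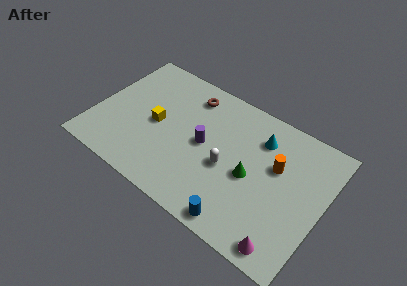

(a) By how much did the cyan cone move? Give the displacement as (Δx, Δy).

(0.9, 2.6)

From the two frames, the cyan cone sits at roughly (8.0, 3.4) before and (8.9, 6.0) after.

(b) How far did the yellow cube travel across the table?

2.4

The yellow cube moved from about (1.0, 3.6) to (3.4, 3.8), a distance of √(2.4² + 0.2²) ≈ 2.4.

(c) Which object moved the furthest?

the green cone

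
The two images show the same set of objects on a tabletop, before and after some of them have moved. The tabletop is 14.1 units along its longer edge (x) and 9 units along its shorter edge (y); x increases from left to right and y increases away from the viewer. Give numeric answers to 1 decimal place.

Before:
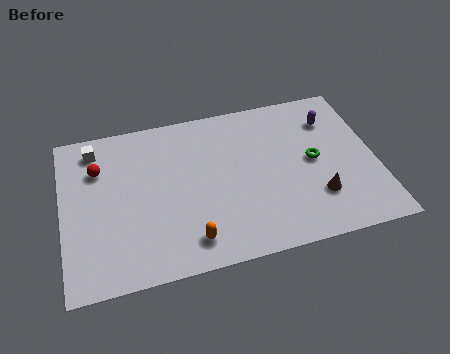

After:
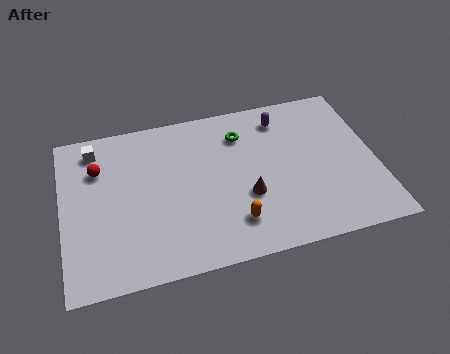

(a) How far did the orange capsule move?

2.1

From (5.5, 1.5) to (7.5, 2.0), the orange capsule covered √(2.0² + 0.5²) ≈ 2.1 units.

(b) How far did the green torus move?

3.9

The green torus was near (11.3, 4.6) before and (8.2, 6.9) after, so it travelled √(3.1² + 2.3²) ≈ 3.9 units.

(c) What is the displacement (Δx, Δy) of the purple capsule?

(-2.2, 0.6)

From the two frames, the purple capsule sits at roughly (12.3, 6.8) before and (10.1, 7.4) after.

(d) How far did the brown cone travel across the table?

3.2

The brown cone moved from about (11.3, 2.5) to (8.2, 3.3), a distance of √(3.1² + 0.8²) ≈ 3.2.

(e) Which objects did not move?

the white cube and the red sphere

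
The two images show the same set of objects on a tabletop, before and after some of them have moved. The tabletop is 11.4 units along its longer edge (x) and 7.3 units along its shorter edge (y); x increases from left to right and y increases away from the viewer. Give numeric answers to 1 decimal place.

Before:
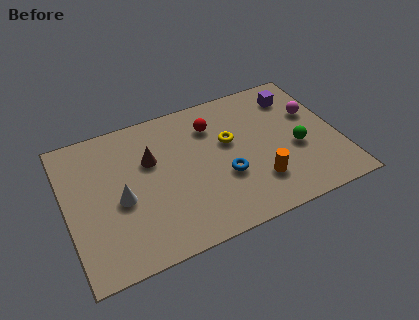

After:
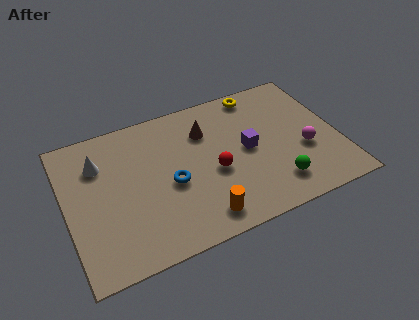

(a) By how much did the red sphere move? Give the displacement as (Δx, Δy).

(-0.2, -2.4)

From the two frames, the red sphere sits at roughly (6.3, 5.5) before and (6.1, 3.1) after.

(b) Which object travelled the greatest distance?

the purple cube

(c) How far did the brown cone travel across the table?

2.5

The brown cone was near (3.6, 4.7) before and (6.0, 5.3) after, so it travelled √(2.4² + 0.6²) ≈ 2.5 units.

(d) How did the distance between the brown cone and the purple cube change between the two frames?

-4.1

They were about 6.4 units apart before and 2.3 after — 4.1 units closer together.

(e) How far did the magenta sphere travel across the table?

1.9

The magenta sphere was near (10.5, 4.6) before and (9.9, 2.8) after, so it travelled √(0.6² + 1.8²) ≈ 1.9 units.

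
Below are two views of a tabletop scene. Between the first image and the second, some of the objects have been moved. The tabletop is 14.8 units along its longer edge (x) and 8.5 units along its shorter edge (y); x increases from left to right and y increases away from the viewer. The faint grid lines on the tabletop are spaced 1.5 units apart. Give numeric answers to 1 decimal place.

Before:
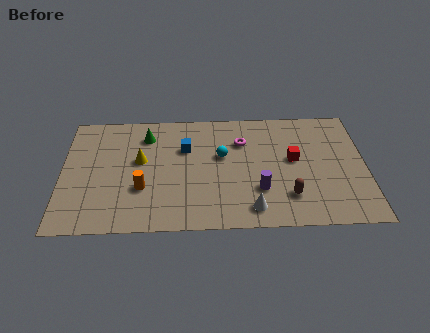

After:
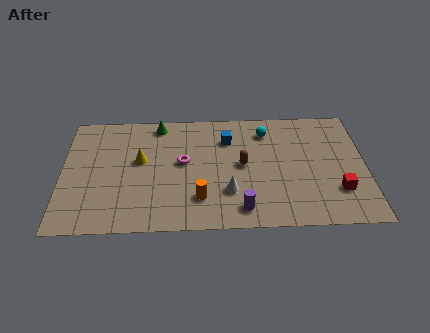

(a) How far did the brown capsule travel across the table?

3.2

The brown capsule moved from about (11.0, 2.1) to (8.8, 4.4), a distance of √(2.2² + 2.3²) ≈ 3.2.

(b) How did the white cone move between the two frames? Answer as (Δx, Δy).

(-1.1, 1.2)

The white cone started near (9.2, 1.3) and ended near (8.1, 2.5).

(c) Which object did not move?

the yellow cone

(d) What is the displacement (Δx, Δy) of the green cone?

(0.6, 0.8)

The green cone started near (4.1, 6.7) and ended near (4.7, 7.5).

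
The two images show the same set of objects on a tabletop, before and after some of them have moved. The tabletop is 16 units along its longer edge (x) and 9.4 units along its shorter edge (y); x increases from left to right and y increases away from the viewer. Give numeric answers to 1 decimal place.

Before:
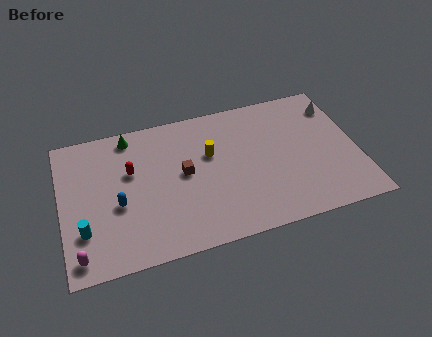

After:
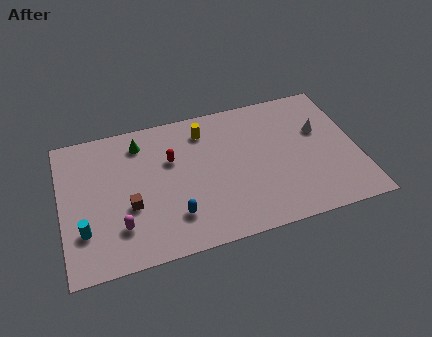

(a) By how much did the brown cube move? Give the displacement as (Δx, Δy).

(-3.0, -1.4)

From the two frames, the brown cube sits at roughly (6.6, 5.0) before and (3.6, 3.6) after.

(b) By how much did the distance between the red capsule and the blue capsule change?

+1.6

The distance was about 2.2 in the first image and 3.8 in the second, so they moved 1.6 units further apart.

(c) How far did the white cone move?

1.9

From (15.2, 7.4) to (14.1, 5.9), the white cone covered √(1.1² + 1.5²) ≈ 1.9 units.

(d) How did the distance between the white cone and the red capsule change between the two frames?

-3.4

They were about 11.5 units apart before and 8.1 after — 3.4 units closer together.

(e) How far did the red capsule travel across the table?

2.2

The red capsule was near (3.8, 5.9) before and (6.0, 6.1) after, so it travelled √(2.2² + 0.2²) ≈ 2.2 units.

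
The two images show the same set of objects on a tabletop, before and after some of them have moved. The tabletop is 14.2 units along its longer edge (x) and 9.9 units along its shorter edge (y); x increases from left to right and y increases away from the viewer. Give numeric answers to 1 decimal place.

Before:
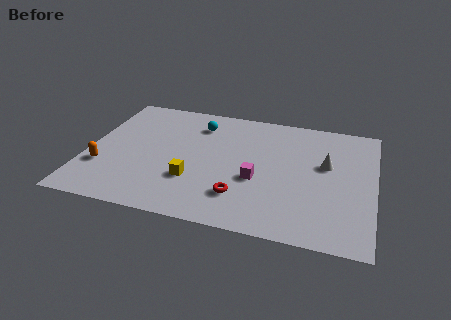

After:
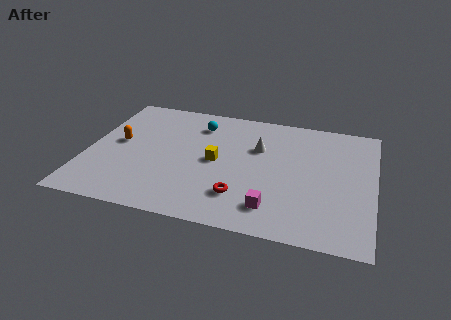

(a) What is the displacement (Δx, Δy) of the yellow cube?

(1.0, 1.8)

From the two frames, the yellow cube sits at roughly (5.4, 3.1) before and (6.4, 4.9) after.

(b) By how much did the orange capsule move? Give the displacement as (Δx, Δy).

(0.6, 2.2)

The orange capsule started near (0.9, 3.1) and ended near (1.5, 5.3).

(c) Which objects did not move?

the cyan sphere and the red torus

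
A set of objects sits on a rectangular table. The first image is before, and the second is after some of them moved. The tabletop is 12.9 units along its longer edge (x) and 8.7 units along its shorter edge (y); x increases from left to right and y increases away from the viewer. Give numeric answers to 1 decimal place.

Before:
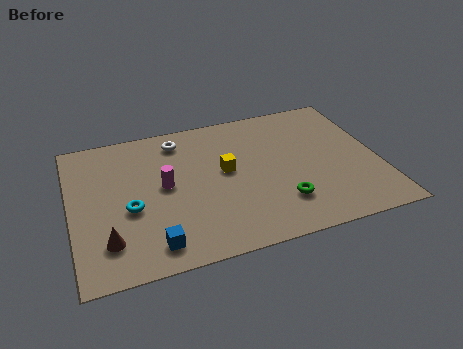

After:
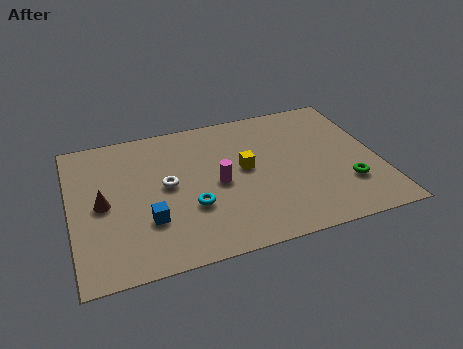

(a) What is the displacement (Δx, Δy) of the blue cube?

(-0.1, 1.4)

From the two frames, the blue cube sits at roughly (3.2, 1.3) before and (3.1, 2.7) after.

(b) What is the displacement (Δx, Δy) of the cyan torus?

(2.5, -0.6)

The cyan torus was at about (2.4, 3.6) and moved to about (4.9, 3.0).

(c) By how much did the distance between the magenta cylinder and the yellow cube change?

-1.3

They were about 2.6 units apart before and 1.3 after — 1.3 units closer together.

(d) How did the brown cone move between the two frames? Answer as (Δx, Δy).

(-0.1, 2.2)

The brown cone was at about (1.4, 2.0) and moved to about (1.3, 4.2).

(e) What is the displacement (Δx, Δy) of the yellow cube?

(0.8, -0.1)

The yellow cube was at about (6.5, 4.8) and moved to about (7.3, 4.7).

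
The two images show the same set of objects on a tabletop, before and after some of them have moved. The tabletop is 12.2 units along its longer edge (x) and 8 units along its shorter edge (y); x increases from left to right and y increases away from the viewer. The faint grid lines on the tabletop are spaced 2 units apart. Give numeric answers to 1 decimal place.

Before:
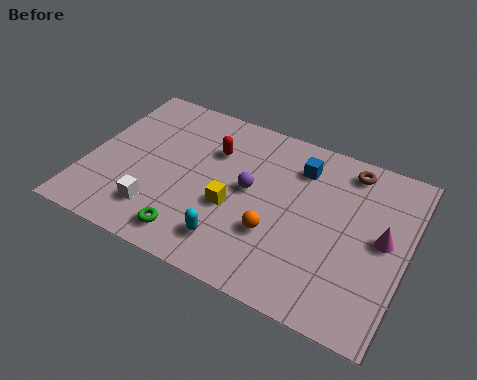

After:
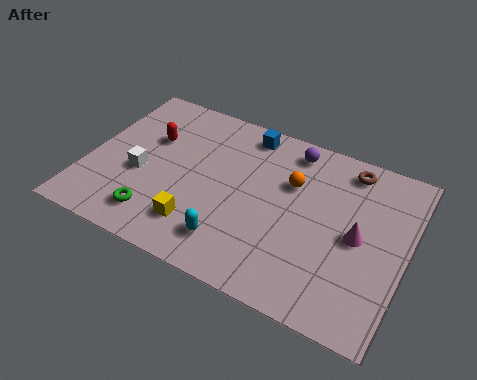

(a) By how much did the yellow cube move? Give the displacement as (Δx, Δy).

(-1.1, -1.4)

The yellow cube was at about (5.7, 3.2) and moved to about (4.6, 1.8).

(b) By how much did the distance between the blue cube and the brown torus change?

+2.1

They were about 1.9 units apart before and 4.0 after — 2.1 units further apart.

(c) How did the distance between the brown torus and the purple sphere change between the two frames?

-2.2

The distance was about 4.4 in the first image and 2.2 in the second, so they moved 2.2 units closer together.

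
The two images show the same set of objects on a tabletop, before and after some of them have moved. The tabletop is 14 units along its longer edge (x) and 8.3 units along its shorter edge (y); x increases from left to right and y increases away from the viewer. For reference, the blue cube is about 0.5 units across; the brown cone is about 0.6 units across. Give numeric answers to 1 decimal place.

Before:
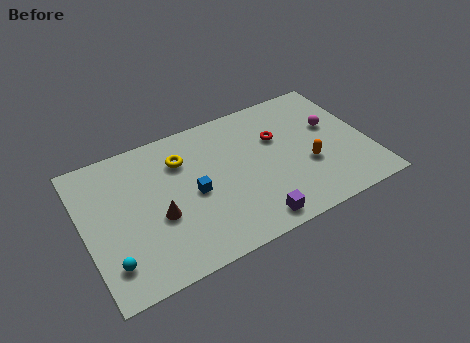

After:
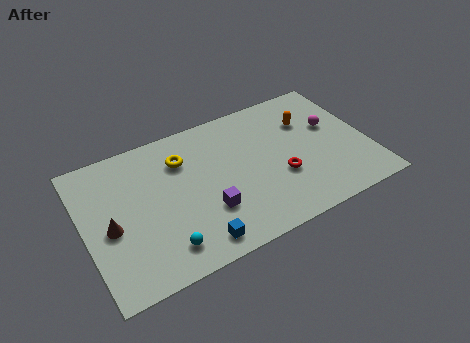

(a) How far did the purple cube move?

2.6

The purple cube moved from about (7.8, 1.0) to (5.8, 2.6), a distance of √(2.0² + 1.6²) ≈ 2.6.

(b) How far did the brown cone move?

2.3

The brown cone moved from about (3.5, 3.3) to (1.2, 3.7), a distance of √(2.3² + 0.4²) ≈ 2.3.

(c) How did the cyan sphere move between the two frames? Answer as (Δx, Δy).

(2.5, -0.3)

The cyan sphere was at about (1.0, 1.8) and moved to about (3.5, 1.5).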